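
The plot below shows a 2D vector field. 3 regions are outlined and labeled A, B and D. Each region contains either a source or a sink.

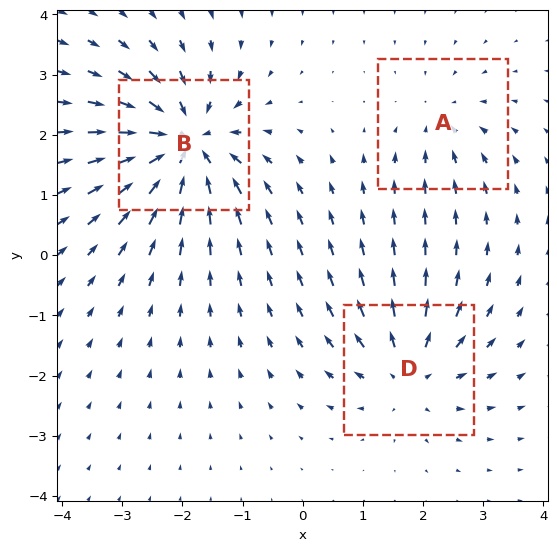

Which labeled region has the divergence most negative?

Divergence at each region's feature centre — A: about -2, B: about -6, D: about +4. Region B is most negative.

B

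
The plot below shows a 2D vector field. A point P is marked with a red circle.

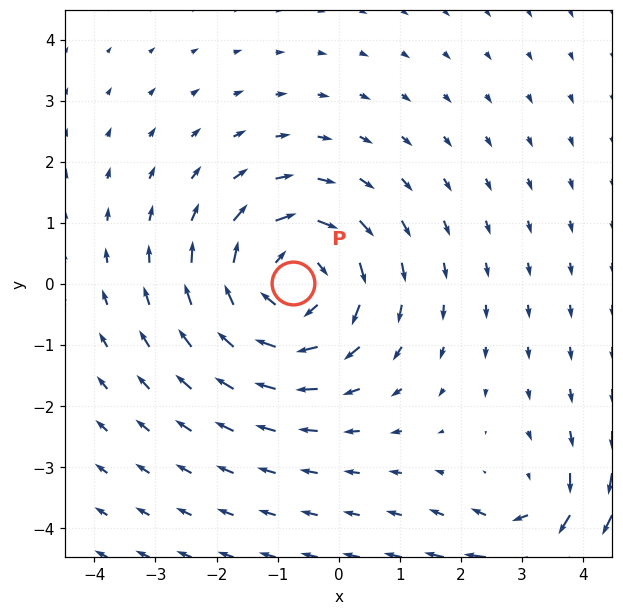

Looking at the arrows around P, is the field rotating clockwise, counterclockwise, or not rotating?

clockwise

Near P at (-0.7, 0.0) the arrows circulate clockwise. The curl (z-component) there is about -4; negative curl means clockwise rotation.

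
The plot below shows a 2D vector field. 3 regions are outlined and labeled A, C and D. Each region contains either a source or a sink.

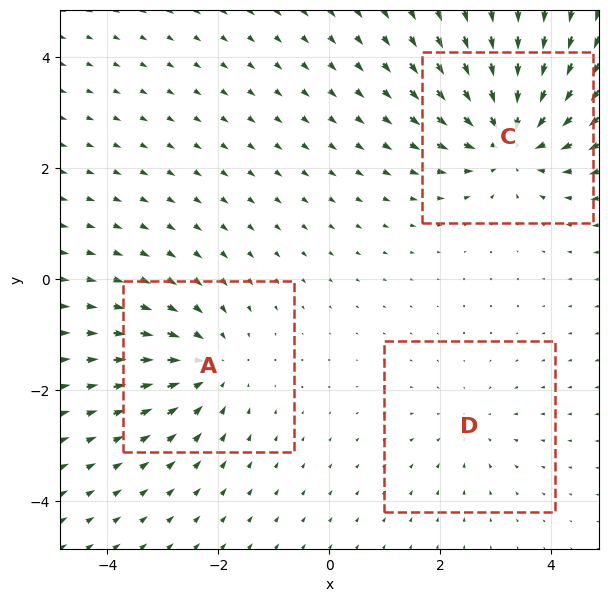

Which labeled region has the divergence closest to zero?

D

Divergence at each region's feature centre — A: about -3, C: about -5, D: about -2. Region D is closest to zero.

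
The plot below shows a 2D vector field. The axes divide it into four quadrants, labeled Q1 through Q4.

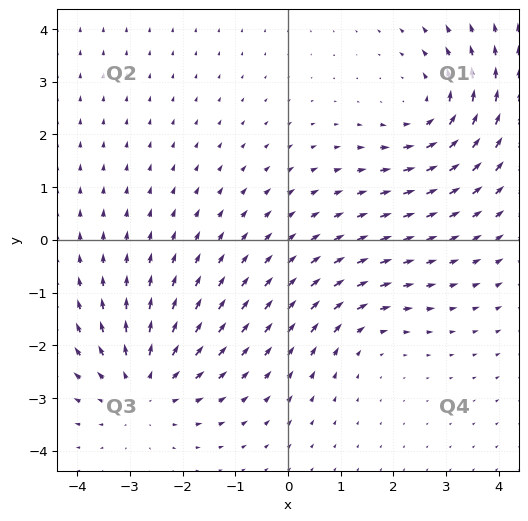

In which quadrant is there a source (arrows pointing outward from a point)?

The source sits at approximately (-2.7, -2.8), which lies in quadrant Q3. The divergence there is about +4, positive as expected for a source.

Q3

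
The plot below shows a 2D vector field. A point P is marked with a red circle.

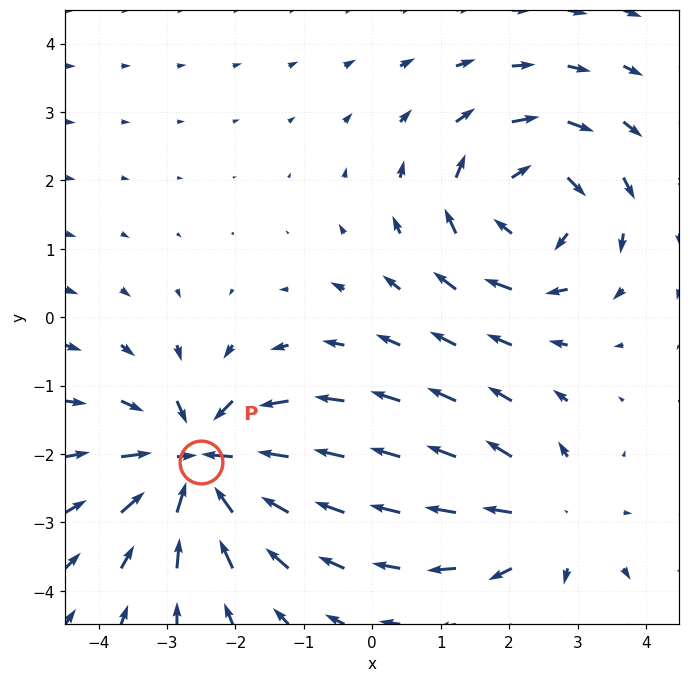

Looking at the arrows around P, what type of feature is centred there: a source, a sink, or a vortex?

At P (-2.5, -2.1) the arrows converge inward. Divergence about -5, curl ≈0 — negative divergence with near-zero curl is a sink.

sink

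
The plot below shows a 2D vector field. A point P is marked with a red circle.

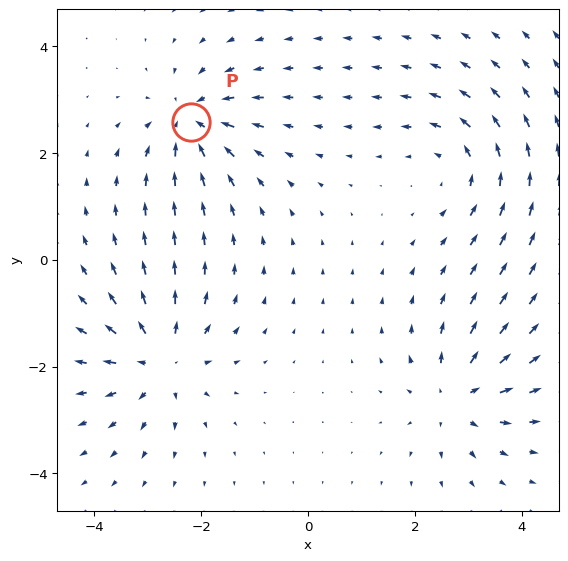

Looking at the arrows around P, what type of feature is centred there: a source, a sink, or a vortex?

At P (-2.2, 2.6) the arrows converge inward. Divergence about -6, curl ≈0 — negative divergence with near-zero curl is a sink.

sink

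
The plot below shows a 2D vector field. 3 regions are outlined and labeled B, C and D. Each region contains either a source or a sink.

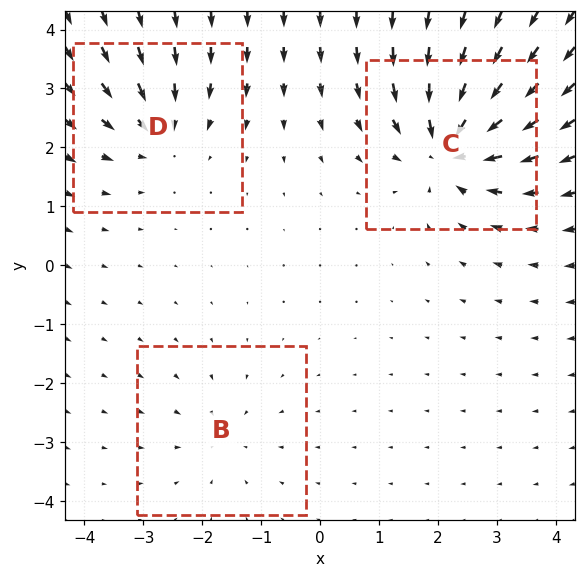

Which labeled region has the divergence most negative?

Divergence at each region's feature centre — B: about -2, C: about -6, D: about -4. Region C is most negative.

C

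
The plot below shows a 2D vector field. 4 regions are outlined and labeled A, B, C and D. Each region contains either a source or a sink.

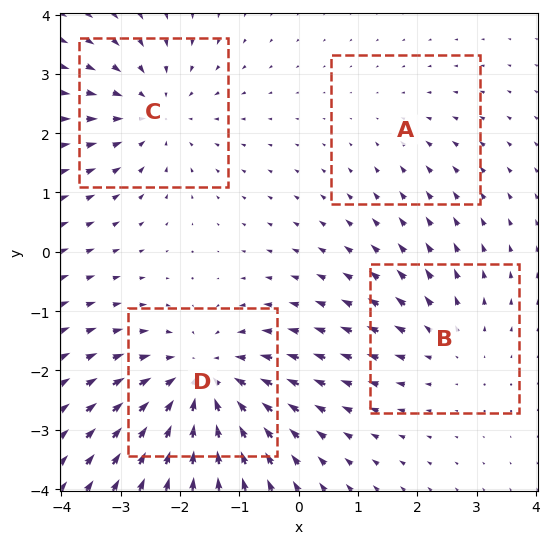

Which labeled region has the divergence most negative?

D

Divergence at each region's feature centre — A: about -2, B: about +3, C: about -4, D: about -6. Region D is most negative.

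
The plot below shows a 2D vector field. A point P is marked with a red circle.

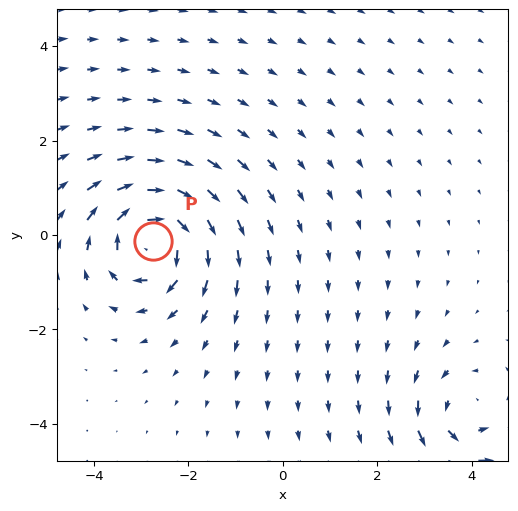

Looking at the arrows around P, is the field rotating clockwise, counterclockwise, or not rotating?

Near P at (-2.8, -0.1) the arrows circulate clockwise. The curl (z-component) there is about -6; negative curl means clockwise rotation.

clockwise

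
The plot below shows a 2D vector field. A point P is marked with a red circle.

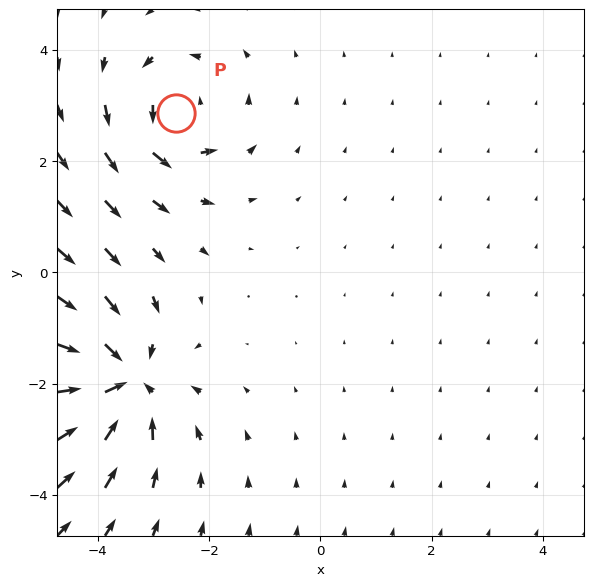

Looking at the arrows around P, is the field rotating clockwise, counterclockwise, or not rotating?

Near P at (-2.6, 2.9) the arrows circulate counterclockwise. The curl (z-component) there is about +4; positive curl means counterclockwise rotation.

counterclockwise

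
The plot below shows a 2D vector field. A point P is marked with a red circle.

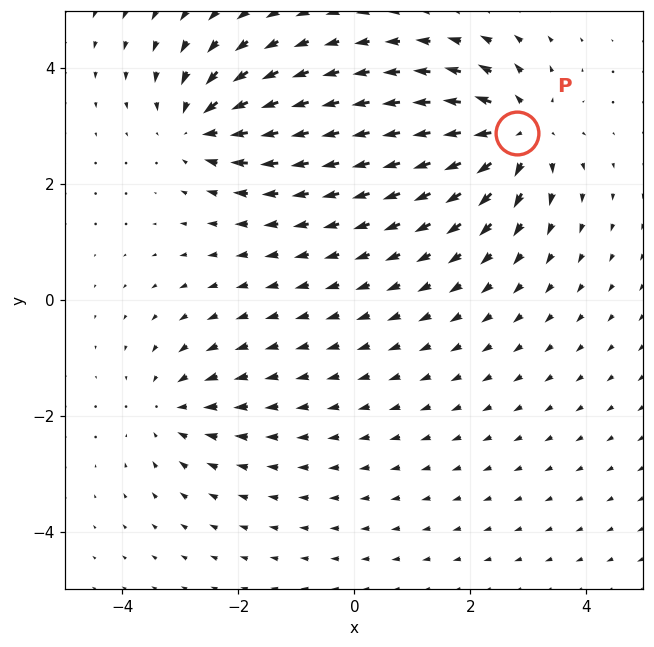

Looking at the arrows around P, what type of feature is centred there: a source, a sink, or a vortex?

source

At P (2.8, 2.9) the arrows spread outward. Divergence about +6, curl ≈0 — positive divergence with near-zero curl is a source.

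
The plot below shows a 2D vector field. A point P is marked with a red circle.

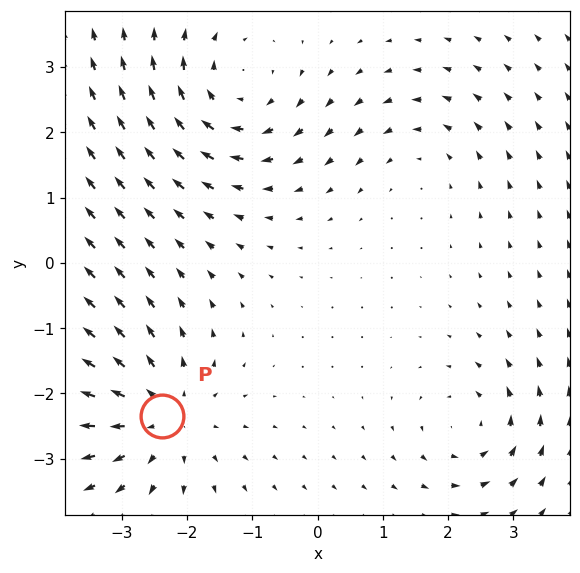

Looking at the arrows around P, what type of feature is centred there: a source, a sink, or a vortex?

At P (-2.4, -2.3) the arrows spread outward. Divergence about +4, curl ≈0 — positive divergence with near-zero curl is a source.

source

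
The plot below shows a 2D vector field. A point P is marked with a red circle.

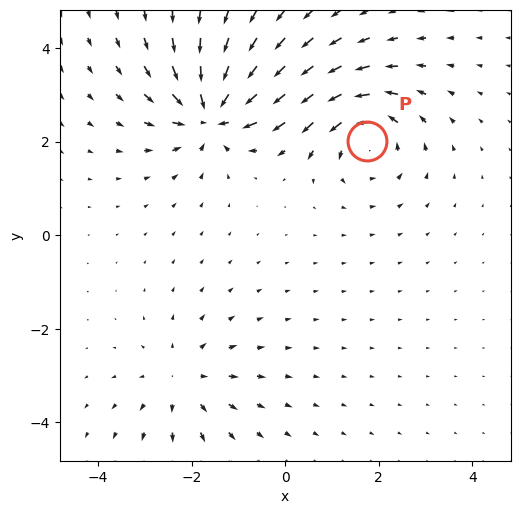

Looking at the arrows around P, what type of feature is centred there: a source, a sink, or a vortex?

vortex

At P (1.8, 2.0) the arrows circulate counterclockwise. Divergence ≈0, curl about +5 — near-zero divergence with nonzero curl is a vortex.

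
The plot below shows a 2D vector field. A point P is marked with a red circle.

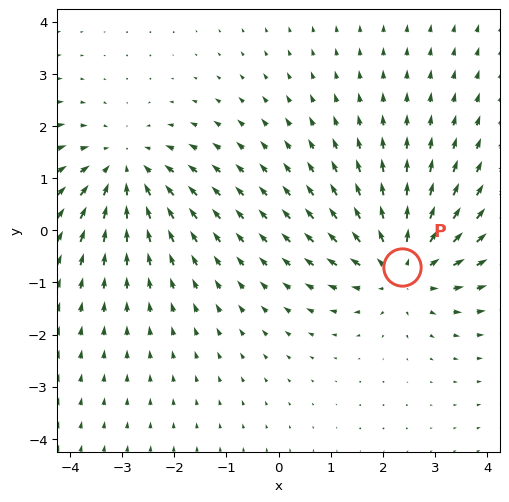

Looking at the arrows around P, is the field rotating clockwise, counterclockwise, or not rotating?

not rotating

Near P at (2.4, -0.7) the arrows show no circulation. The curl there is ≈0.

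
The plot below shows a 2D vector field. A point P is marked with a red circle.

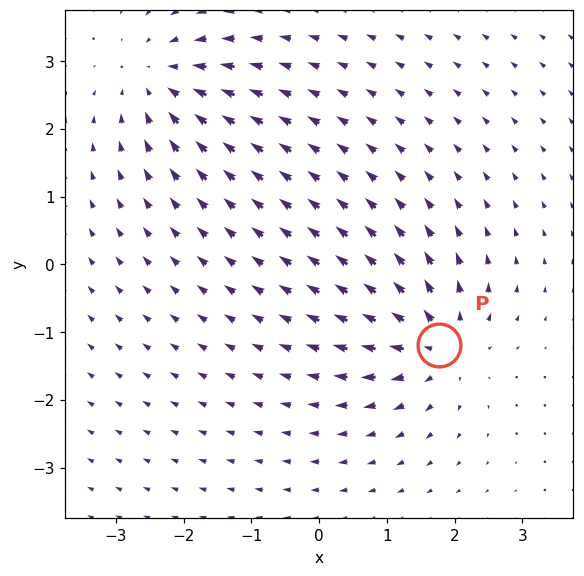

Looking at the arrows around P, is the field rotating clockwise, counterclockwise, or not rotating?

not rotating

Near P at (1.8, -1.2) the arrows show no circulation. The curl there is ≈0.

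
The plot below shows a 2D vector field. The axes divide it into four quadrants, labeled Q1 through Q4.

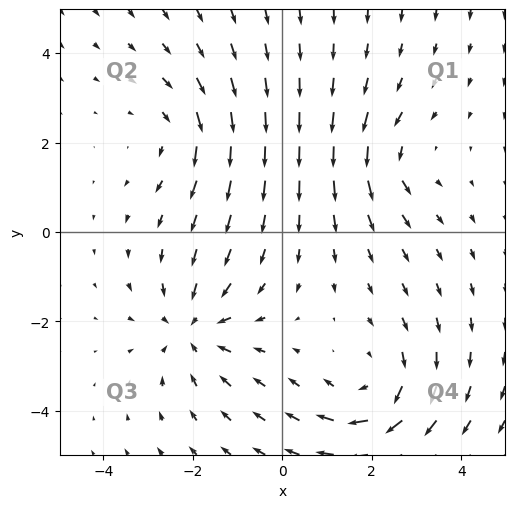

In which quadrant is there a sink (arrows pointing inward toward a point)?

Q3

The sink sits at approximately (-2.0, -2.2), which lies in quadrant Q3. The divergence there is about -4, negative as expected for a sink.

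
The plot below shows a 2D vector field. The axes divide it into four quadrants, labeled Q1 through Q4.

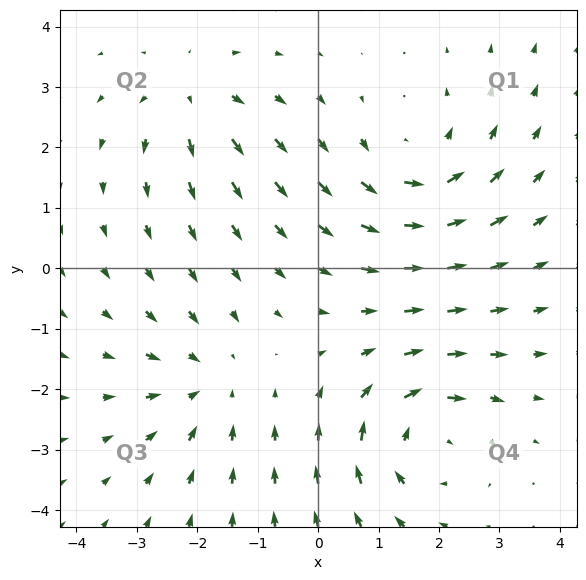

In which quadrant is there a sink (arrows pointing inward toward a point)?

Q3

The sink sits at approximately (-1.9, -1.9), which lies in quadrant Q3. The divergence there is about -3, negative as expected for a sink.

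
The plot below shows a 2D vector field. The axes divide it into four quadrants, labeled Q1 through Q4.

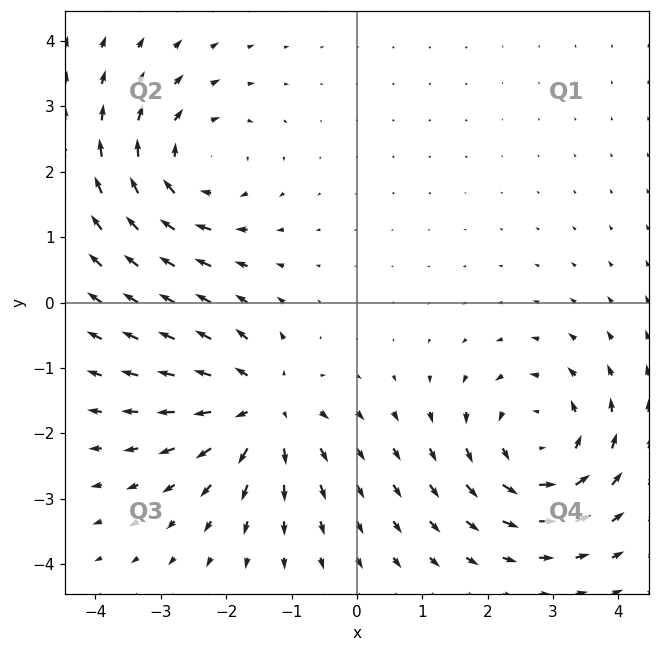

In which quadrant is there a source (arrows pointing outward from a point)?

Q3

The source sits at approximately (-1.4, -1.6), which lies in quadrant Q3. The divergence there is about +5, positive as expected for a source.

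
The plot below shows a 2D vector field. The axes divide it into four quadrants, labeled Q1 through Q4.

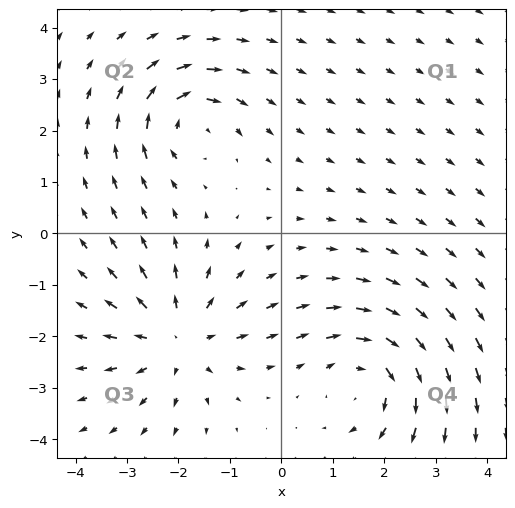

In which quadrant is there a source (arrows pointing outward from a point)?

Q3

The source sits at approximately (-2.0, -2.0), which lies in quadrant Q3. The divergence there is about +5, positive as expected for a source.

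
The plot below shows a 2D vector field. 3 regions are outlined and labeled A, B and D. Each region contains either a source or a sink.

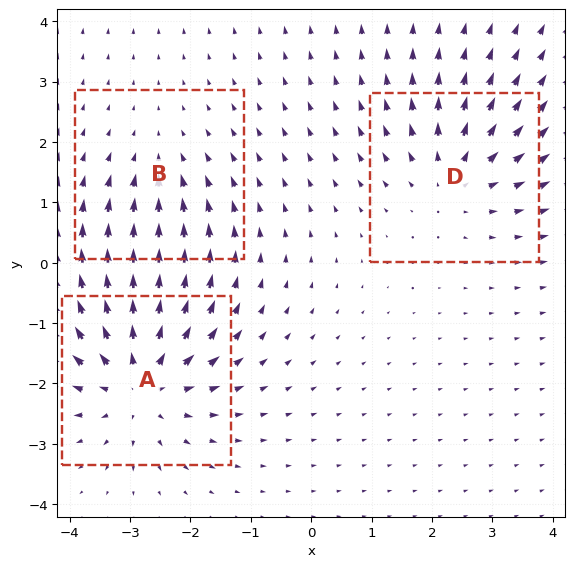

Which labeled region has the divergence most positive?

A

Divergence at each region's feature centre — A: about +5, B: about -2, D: about +3. Region A is most positive.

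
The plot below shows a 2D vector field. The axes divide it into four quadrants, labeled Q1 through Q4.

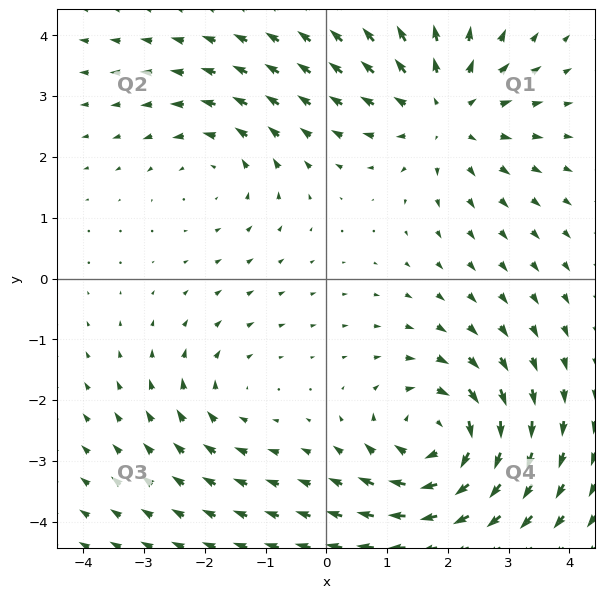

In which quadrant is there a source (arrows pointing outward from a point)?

Q1

The source sits at approximately (1.9, 2.7), which lies in quadrant Q1. The divergence there is about +4, positive as expected for a source.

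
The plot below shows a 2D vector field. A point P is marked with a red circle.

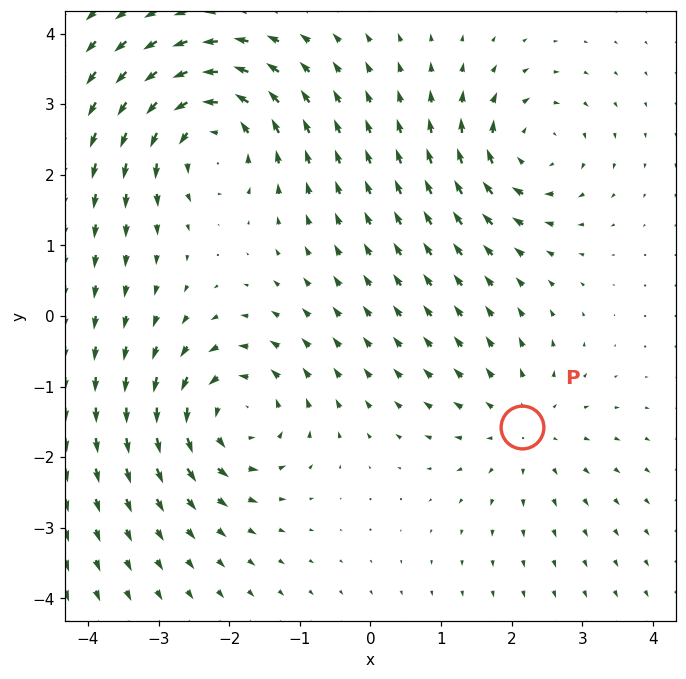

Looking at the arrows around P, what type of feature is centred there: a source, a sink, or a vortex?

At P (2.1, -1.6) the arrows spread outward. Divergence about +3, curl ≈0 — positive divergence with near-zero curl is a source.

source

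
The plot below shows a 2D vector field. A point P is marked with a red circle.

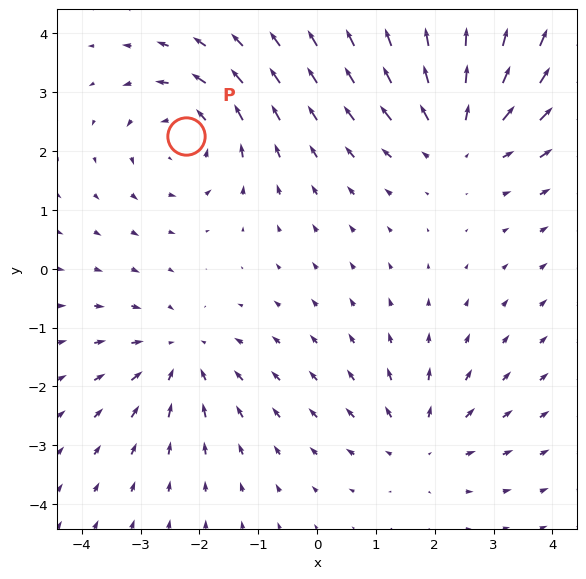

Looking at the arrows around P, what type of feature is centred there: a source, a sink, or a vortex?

At P (-2.2, 2.2) the arrows circulate counterclockwise. Divergence ≈0, curl about +4 — near-zero divergence with nonzero curl is a vortex.

vortex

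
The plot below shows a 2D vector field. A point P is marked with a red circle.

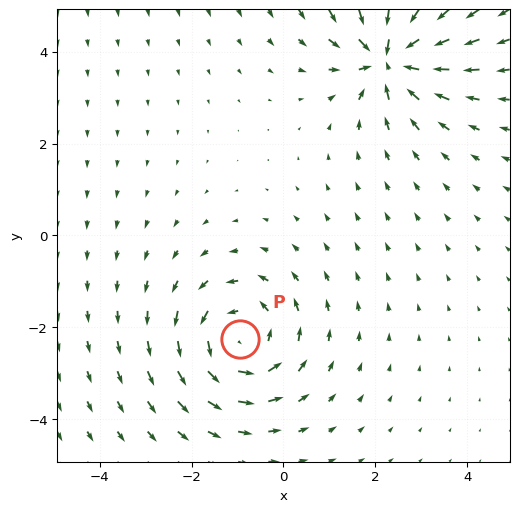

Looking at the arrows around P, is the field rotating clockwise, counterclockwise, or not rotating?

Near P at (-0.9, -2.3) the arrows circulate counterclockwise. The curl (z-component) there is about +4; positive curl means counterclockwise rotation.

counterclockwise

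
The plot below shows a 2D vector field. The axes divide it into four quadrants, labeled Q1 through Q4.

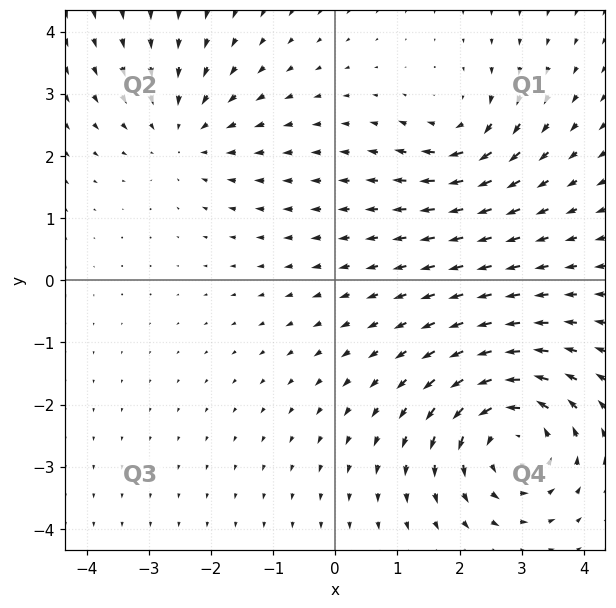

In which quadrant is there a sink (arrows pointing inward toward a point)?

Q2

The sink sits at approximately (-2.4, 2.4), which lies in quadrant Q2. The divergence there is about -3, negative as expected for a sink.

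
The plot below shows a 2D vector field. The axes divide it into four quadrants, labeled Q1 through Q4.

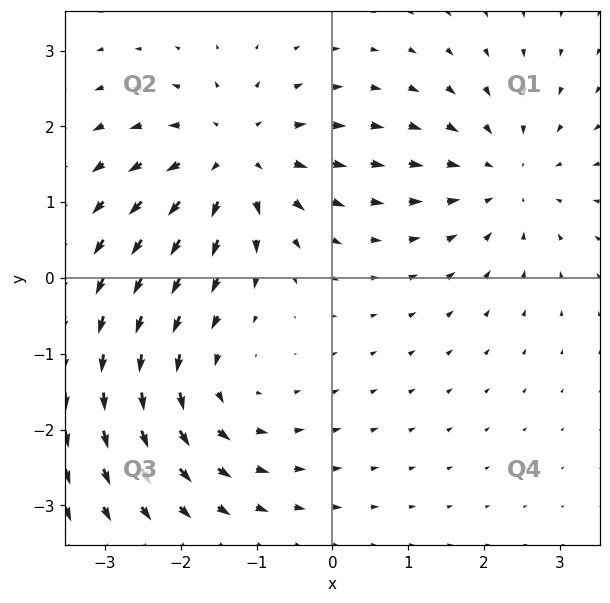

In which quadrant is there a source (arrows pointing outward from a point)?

The source sits at approximately (-1.3, 1.6), which lies in quadrant Q2. The divergence there is about +5, positive as expected for a source.

Q2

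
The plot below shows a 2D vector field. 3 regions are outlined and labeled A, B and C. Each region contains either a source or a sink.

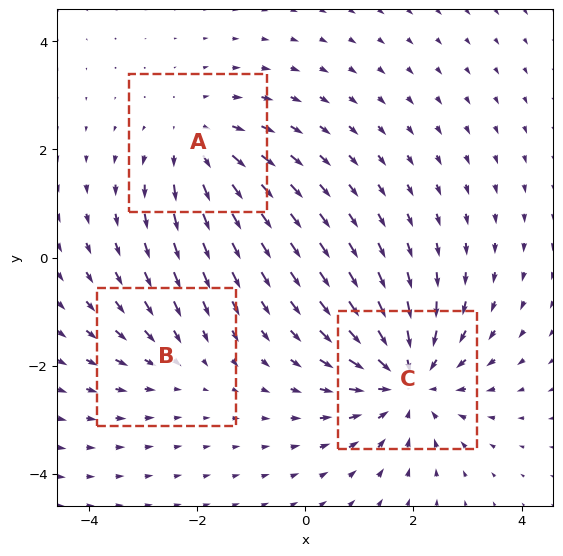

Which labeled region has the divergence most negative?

Divergence at each region's feature centre — A: about +3, B: about -2, C: about -4. Region C is most negative.

C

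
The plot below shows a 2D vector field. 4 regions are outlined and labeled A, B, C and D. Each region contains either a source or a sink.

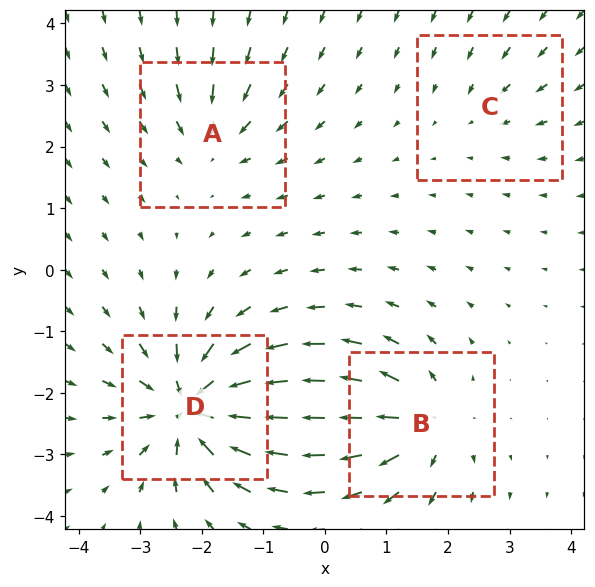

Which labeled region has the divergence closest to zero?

C

Divergence at each region's feature centre — A: about -4, B: about +6, C: about -2, D: about -9. Region C is closest to zero.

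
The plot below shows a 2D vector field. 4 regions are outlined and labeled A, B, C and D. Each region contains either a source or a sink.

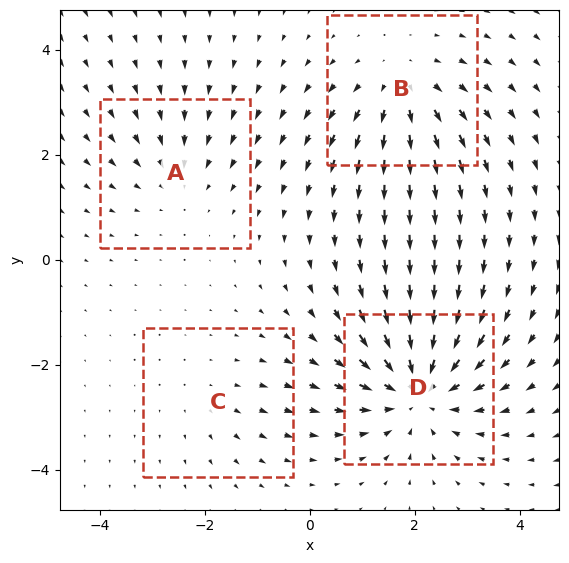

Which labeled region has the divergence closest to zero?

C

Divergence at each region's feature centre — A: about -3, B: about +4, C: about +2, D: about -6. Region C is closest to zero.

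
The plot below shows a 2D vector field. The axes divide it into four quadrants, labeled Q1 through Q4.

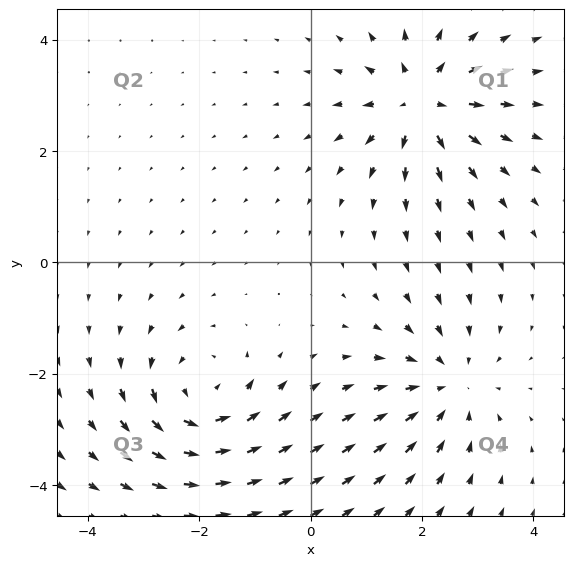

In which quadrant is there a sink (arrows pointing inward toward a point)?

The sink sits at approximately (2.5, -2.2), which lies in quadrant Q4. The divergence there is about -4, negative as expected for a sink.

Q4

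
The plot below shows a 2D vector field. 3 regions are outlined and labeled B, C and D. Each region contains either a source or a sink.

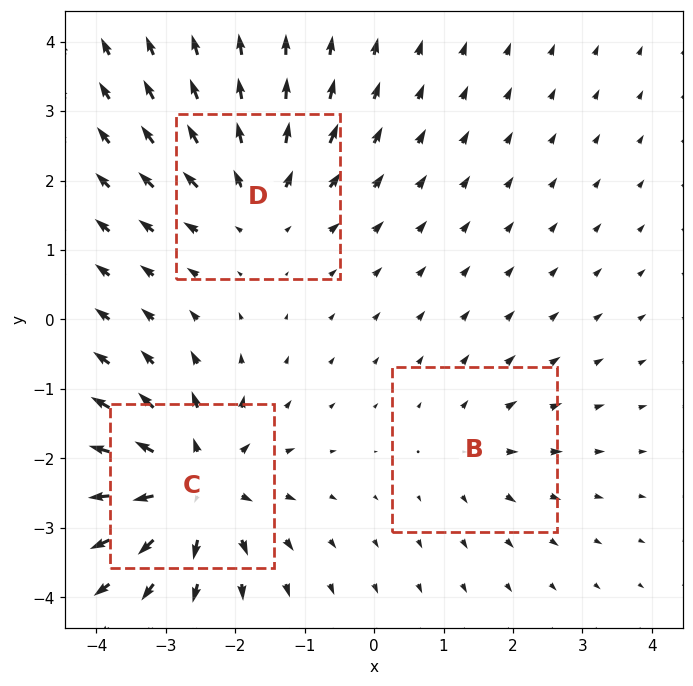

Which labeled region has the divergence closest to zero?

Divergence at each region's feature centre — B: about +2, C: about +6, D: about +4. Region B is closest to zero.

B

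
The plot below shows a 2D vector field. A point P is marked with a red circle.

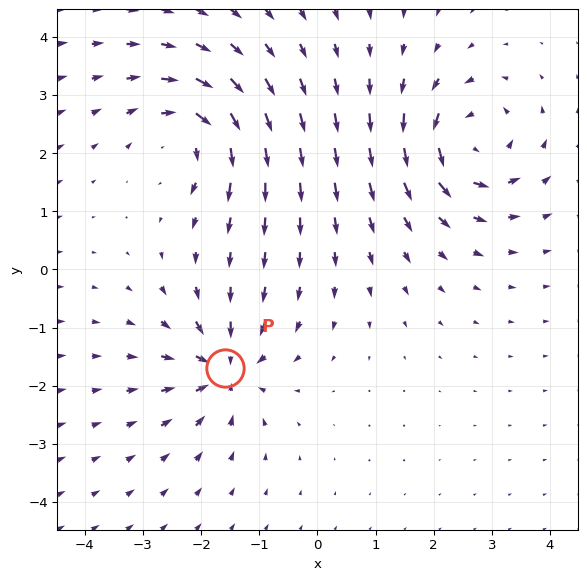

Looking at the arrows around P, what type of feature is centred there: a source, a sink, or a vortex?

At P (-1.6, -1.7) the arrows converge inward. Divergence about -5, curl ≈0 — negative divergence with near-zero curl is a sink.

sink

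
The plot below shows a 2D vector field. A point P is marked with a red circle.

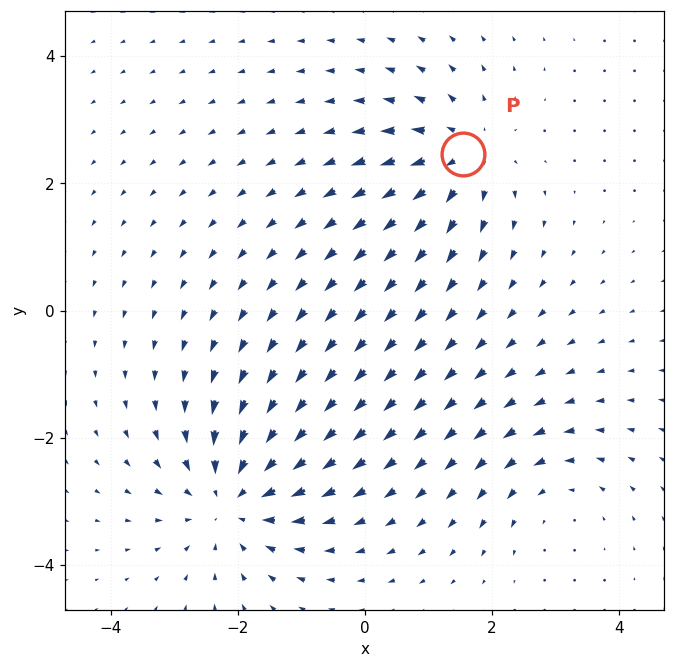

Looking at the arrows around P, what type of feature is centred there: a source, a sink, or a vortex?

At P (1.5, 2.5) the arrows spread outward. Divergence about +4, curl ≈0 — positive divergence with near-zero curl is a source.

source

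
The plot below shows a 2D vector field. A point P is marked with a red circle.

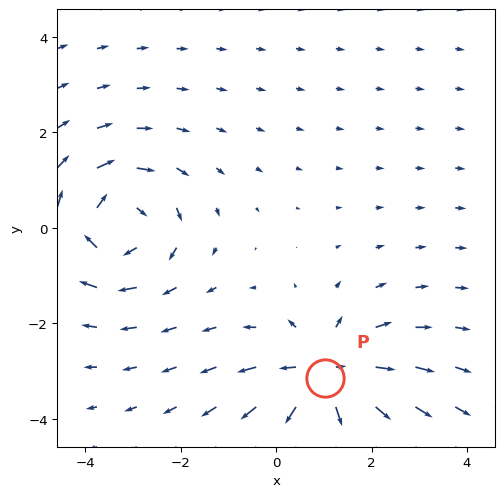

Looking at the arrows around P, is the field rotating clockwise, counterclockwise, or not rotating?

not rotating

Near P at (1.0, -3.1) the arrows show no circulation. The curl there is ≈0.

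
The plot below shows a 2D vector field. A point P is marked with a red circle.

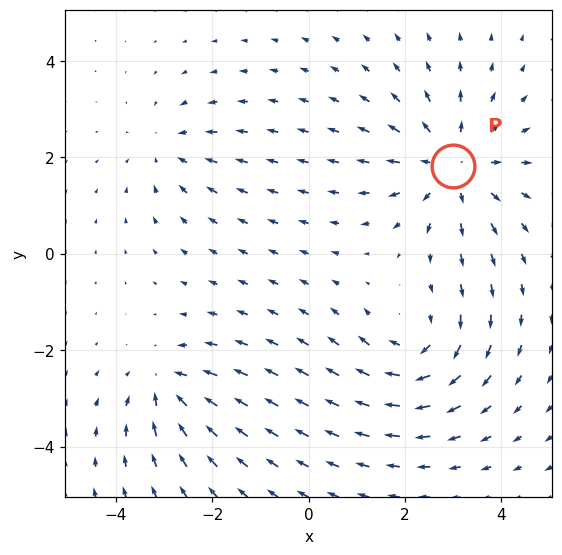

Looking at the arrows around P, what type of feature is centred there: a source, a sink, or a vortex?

source

At P (3.0, 1.8) the arrows spread outward. Divergence about +4, curl ≈0 — positive divergence with near-zero curl is a source.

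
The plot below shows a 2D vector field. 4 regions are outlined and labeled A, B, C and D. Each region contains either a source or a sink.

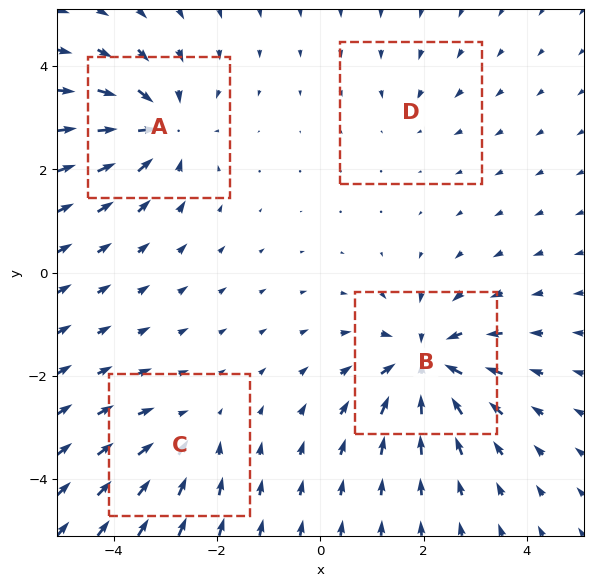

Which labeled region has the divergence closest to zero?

D

Divergence at each region's feature centre — A: about -6, B: about -7, C: about -3, D: about -2. Region D is closest to zero.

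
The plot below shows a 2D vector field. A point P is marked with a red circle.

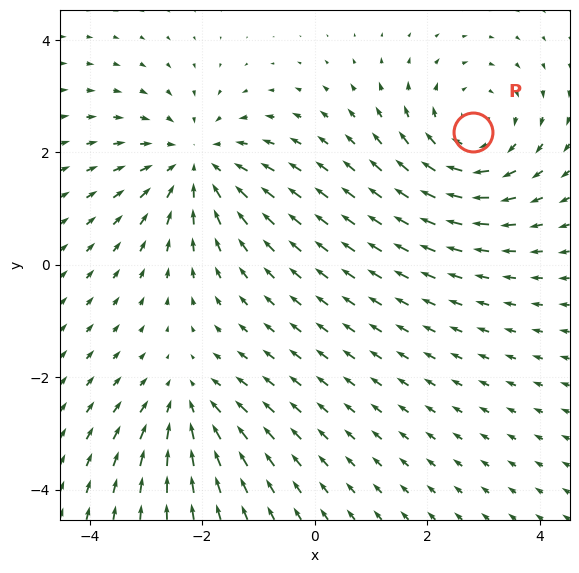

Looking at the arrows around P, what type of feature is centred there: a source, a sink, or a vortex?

vortex

At P (2.8, 2.4) the arrows circulate clockwise. Divergence ≈0, curl about -4 — near-zero divergence with nonzero curl is a vortex.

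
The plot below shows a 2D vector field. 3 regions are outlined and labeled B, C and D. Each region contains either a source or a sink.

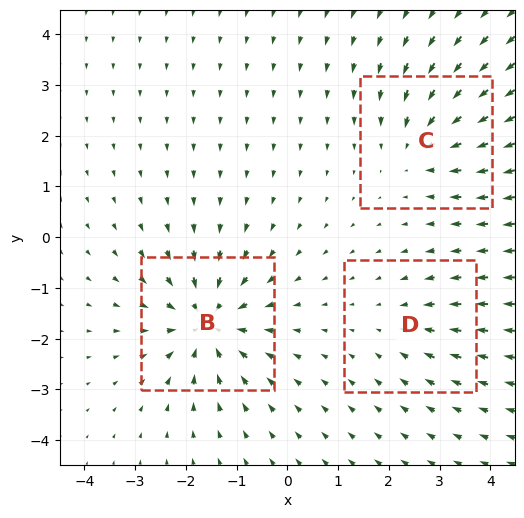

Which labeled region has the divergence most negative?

Divergence at each region's feature centre — B: about -6, C: about -4, D: about -2. Region B is most negative.

B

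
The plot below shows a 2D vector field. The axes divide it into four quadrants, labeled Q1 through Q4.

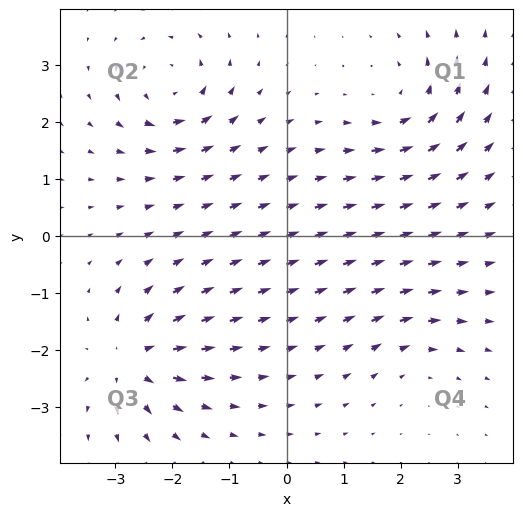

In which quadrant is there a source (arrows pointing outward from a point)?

Q3

The source sits at approximately (-2.7, -2.2), which lies in quadrant Q3. The divergence there is about +6, positive as expected for a source.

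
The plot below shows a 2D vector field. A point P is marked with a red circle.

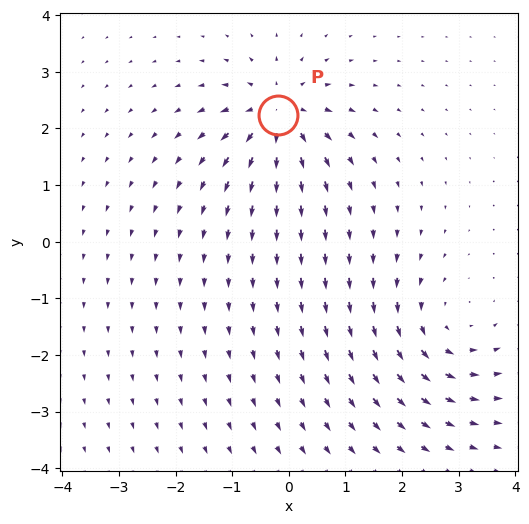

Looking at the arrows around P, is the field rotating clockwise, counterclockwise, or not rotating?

not rotating

Near P at (-0.2, 2.2) the arrows show no circulation. The curl there is ≈0.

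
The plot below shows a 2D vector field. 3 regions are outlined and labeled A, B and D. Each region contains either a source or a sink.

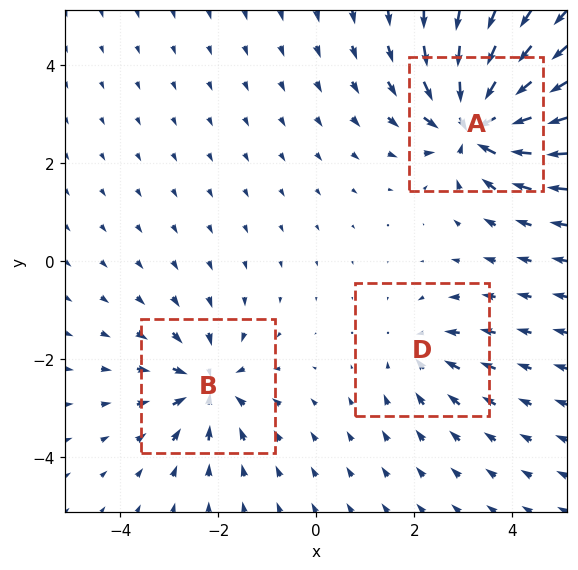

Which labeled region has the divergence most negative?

Divergence at each region's feature centre — A: about -6, B: about -4, D: about -3. Region A is most negative.

A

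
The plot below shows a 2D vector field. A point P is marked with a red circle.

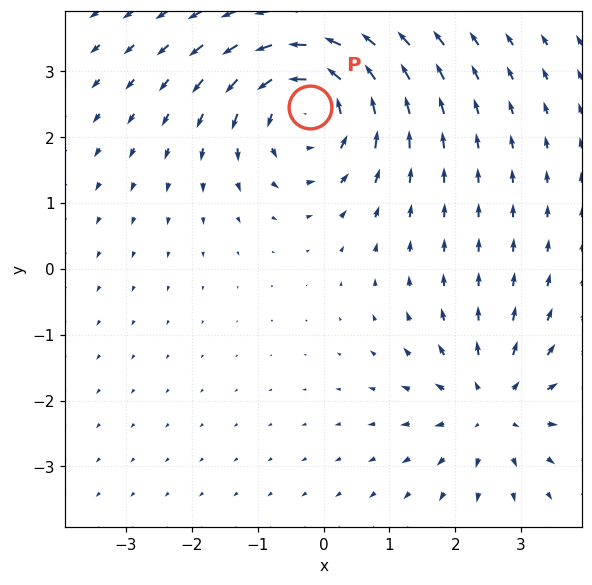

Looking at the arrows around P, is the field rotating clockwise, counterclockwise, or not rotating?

counterclockwise

Near P at (-0.2, 2.5) the arrows circulate counterclockwise. The curl (z-component) there is about +5; positive curl means counterclockwise rotation.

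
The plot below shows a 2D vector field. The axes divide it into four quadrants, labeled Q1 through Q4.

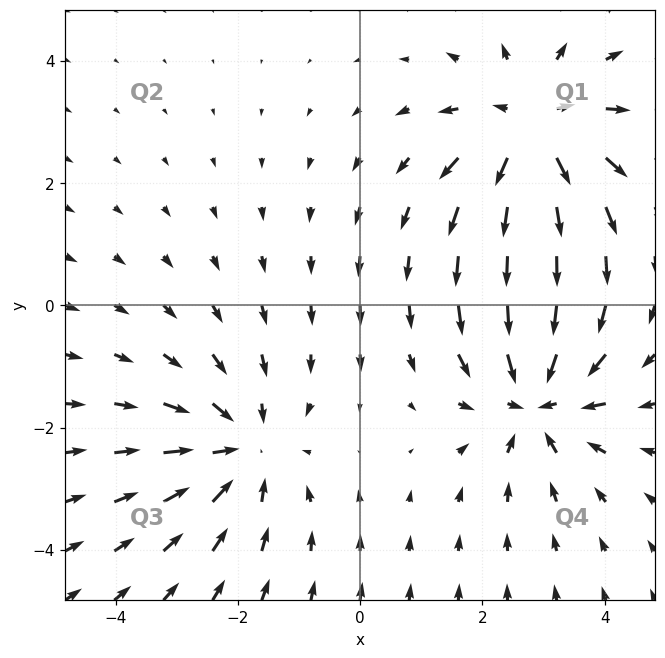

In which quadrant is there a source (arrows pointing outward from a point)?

Q1

The source sits at approximately (2.8, 2.9), which lies in quadrant Q1. The divergence there is about +5, positive as expected for a source.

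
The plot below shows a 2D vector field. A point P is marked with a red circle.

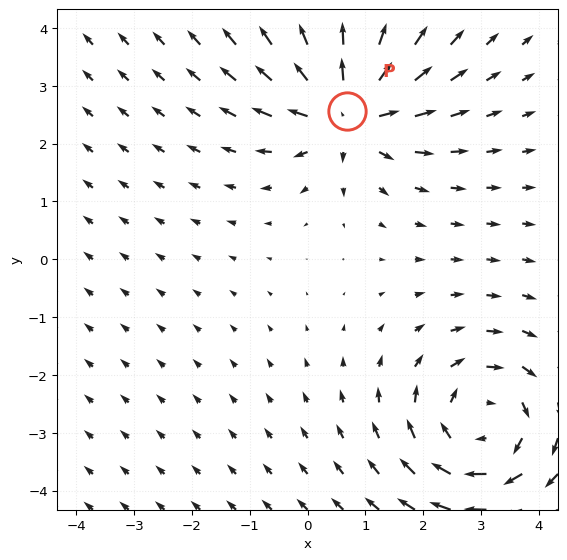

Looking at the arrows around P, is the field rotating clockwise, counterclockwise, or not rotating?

not rotating

Near P at (0.7, 2.6) the arrows show no circulation. The curl there is ≈0.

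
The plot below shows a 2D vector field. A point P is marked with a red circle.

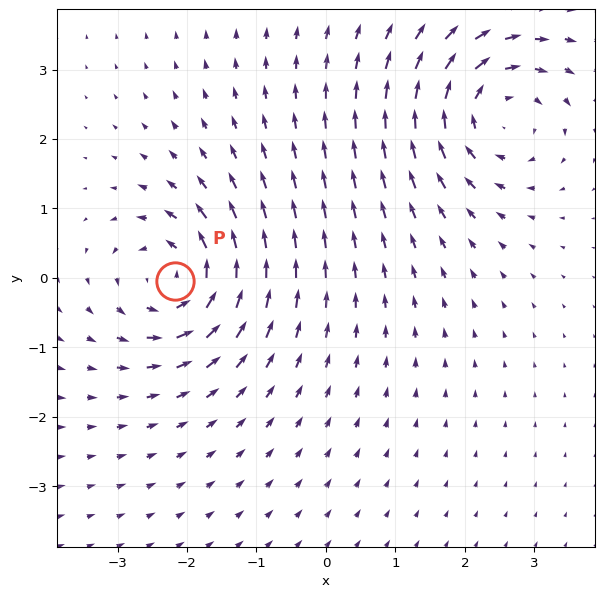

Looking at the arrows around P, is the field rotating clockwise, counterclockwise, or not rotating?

Near P at (-2.2, -0.0) the arrows circulate counterclockwise. The curl (z-component) there is about +7; positive curl means counterclockwise rotation.

counterclockwise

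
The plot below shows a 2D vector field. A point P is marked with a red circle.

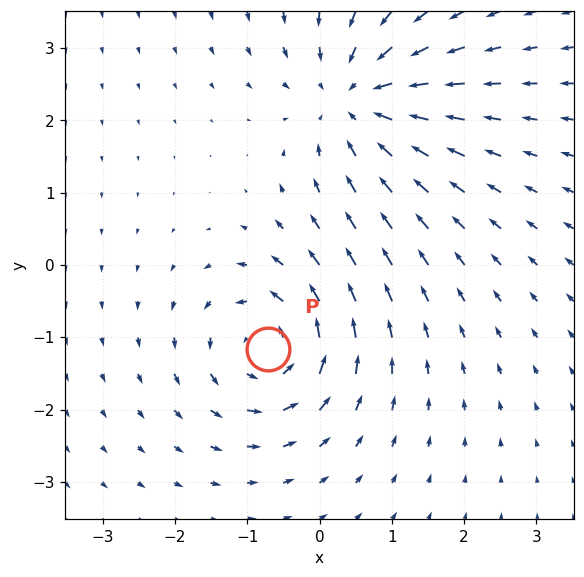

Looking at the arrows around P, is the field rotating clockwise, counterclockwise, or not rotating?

Near P at (-0.7, -1.2) the arrows circulate counterclockwise. The curl (z-component) there is about +6; positive curl means counterclockwise rotation.

counterclockwise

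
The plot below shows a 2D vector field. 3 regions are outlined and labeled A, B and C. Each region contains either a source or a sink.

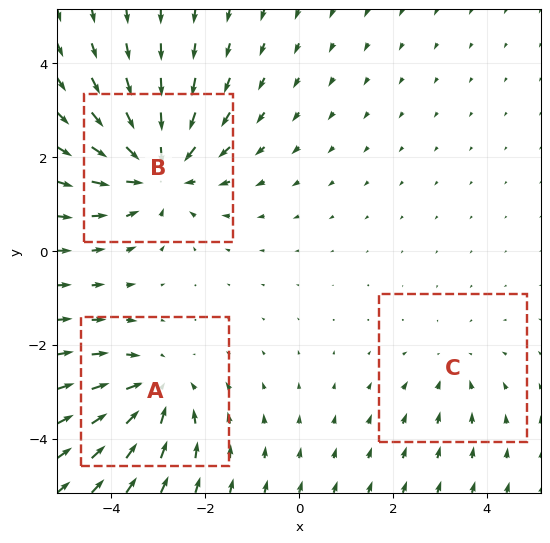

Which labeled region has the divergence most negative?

Divergence at each region's feature centre — A: about -3, B: about -4, C: about -2. Region B is most negative.

B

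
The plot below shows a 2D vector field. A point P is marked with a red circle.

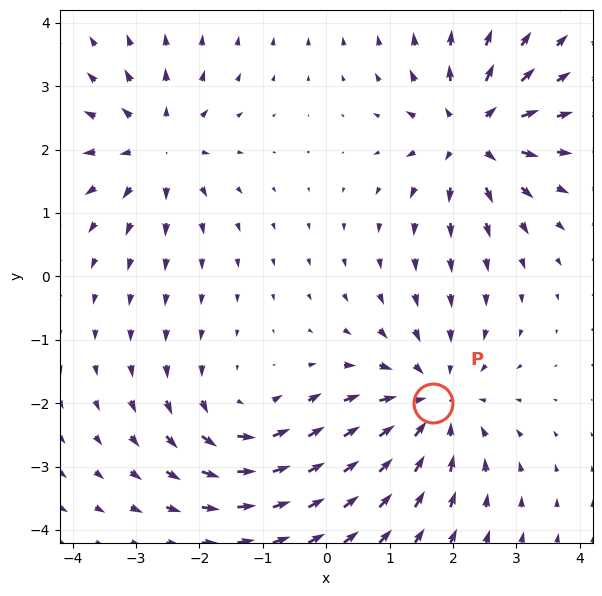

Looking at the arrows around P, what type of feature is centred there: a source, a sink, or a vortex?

At P (1.7, -2.0) the arrows converge inward. Divergence about -4, curl ≈0 — negative divergence with near-zero curl is a sink.

sink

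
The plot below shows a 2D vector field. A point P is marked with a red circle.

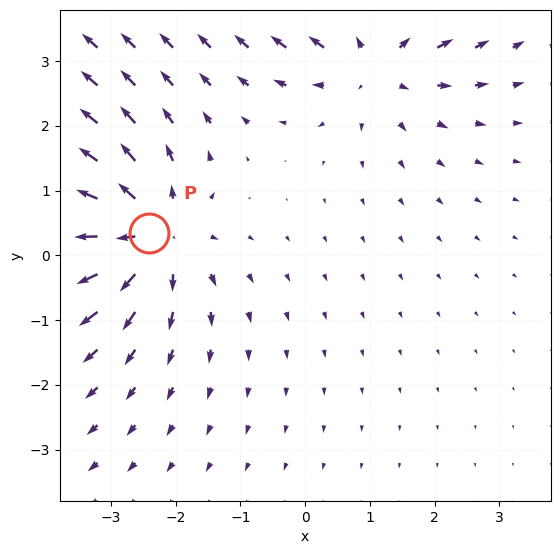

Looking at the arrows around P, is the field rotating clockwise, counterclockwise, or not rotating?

not rotating

Near P at (-2.4, 0.3) the arrows show no circulation. The curl there is ≈0.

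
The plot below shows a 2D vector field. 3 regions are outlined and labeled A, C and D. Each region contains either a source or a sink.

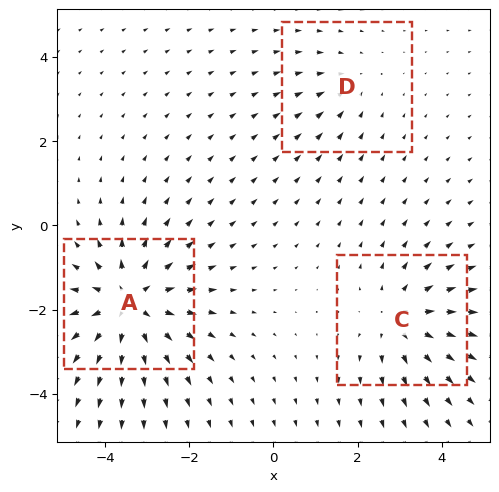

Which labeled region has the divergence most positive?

Divergence at each region's feature centre — A: about +5, C: about +3, D: about -2. Region A is most positive.

A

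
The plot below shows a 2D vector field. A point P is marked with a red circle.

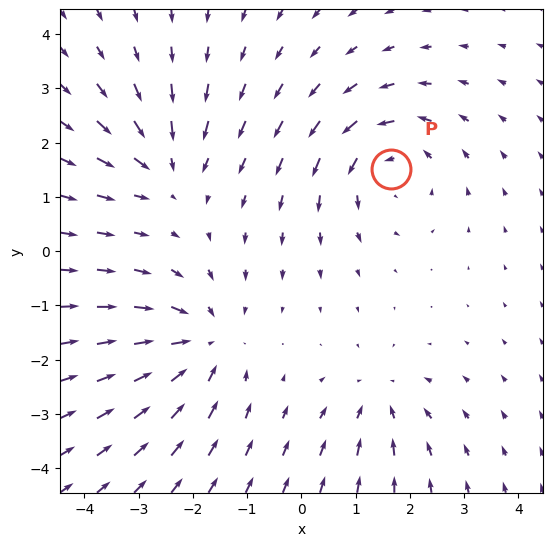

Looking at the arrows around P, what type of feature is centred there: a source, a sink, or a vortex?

vortex

At P (1.6, 1.5) the arrows circulate counterclockwise. Divergence ≈0, curl about +4 — near-zero divergence with nonzero curl is a vortex.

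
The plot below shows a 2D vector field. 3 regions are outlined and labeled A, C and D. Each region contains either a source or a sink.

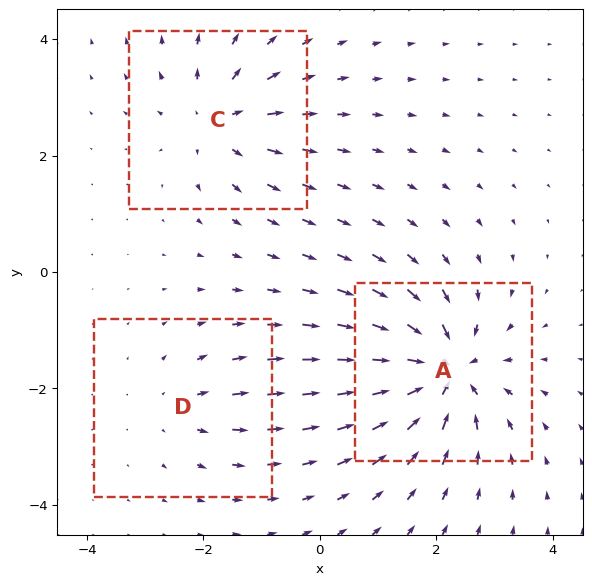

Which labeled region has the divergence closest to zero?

Divergence at each region's feature centre — A: about -6, C: about +3, D: about +2. Region D is closest to zero.

D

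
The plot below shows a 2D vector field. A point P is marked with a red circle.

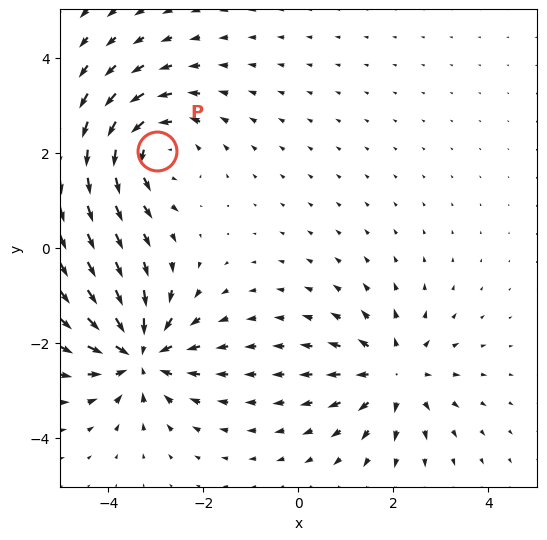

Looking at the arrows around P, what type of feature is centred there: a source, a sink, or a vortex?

vortex

At P (-3.0, 2.0) the arrows circulate counterclockwise. Divergence ≈0, curl about +4 — near-zero divergence with nonzero curl is a vortex.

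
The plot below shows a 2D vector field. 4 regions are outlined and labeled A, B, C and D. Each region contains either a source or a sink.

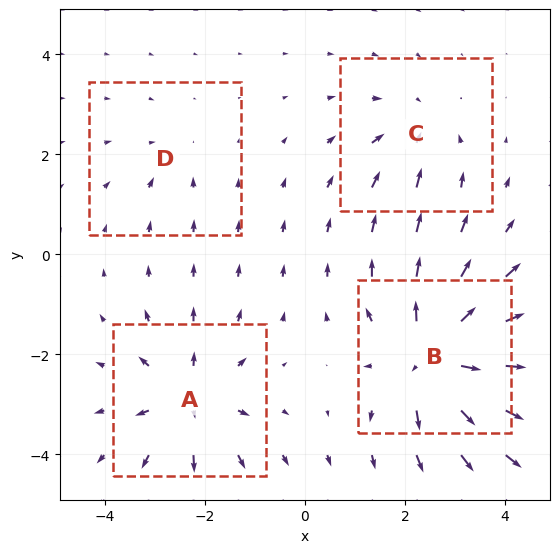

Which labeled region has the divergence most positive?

B

Divergence at each region's feature centre — A: about +5, B: about +8, C: about -4, D: about -2. Region B is most positive.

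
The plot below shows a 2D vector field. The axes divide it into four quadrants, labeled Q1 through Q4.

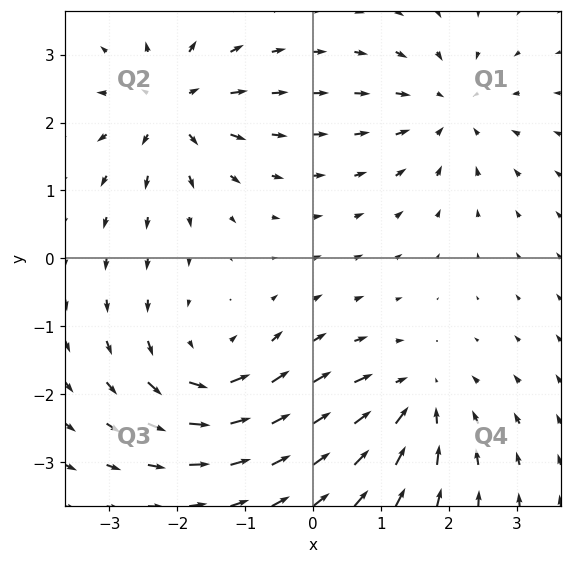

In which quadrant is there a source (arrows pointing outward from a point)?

The source sits at approximately (-2.1, 2.2), which lies in quadrant Q2. The divergence there is about +5, positive as expected for a source.

Q2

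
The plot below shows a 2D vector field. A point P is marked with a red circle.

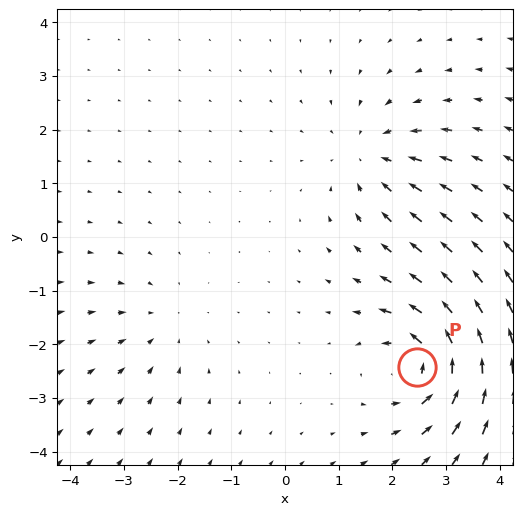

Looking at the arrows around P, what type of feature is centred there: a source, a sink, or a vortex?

vortex

At P (2.5, -2.4) the arrows circulate counterclockwise. Divergence ≈0, curl about +6 — near-zero divergence with nonzero curl is a vortex.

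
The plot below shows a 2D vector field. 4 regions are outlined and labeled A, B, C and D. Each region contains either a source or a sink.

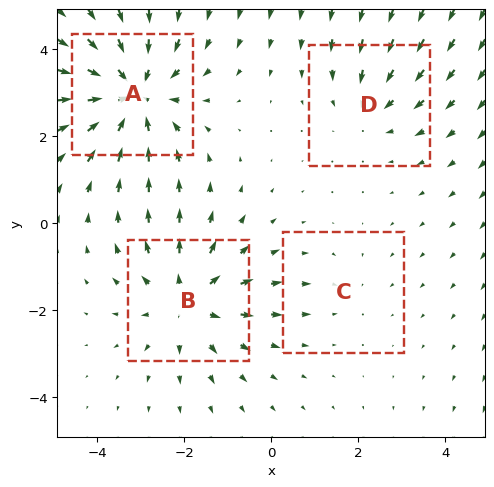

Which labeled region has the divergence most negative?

A

Divergence at each region's feature centre — A: about -6, B: about +4, C: about -2, D: about -3. Region A is most negative.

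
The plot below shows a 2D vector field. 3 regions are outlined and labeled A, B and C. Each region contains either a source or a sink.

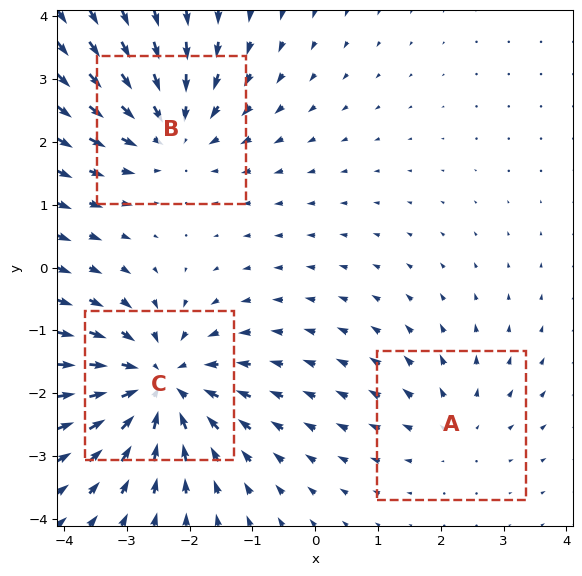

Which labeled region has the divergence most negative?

Divergence at each region's feature centre — A: about +2, B: about -3, C: about -4. Region C is most negative.

C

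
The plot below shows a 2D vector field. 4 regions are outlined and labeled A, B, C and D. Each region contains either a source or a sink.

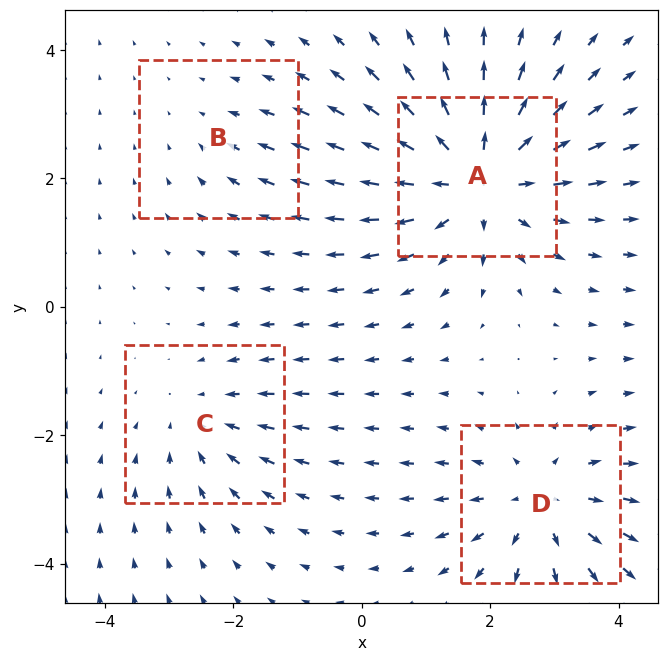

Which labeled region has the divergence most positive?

Divergence at each region's feature centre — A: about +6, B: about -2, C: about -3, D: about +4. Region A is most positive.

A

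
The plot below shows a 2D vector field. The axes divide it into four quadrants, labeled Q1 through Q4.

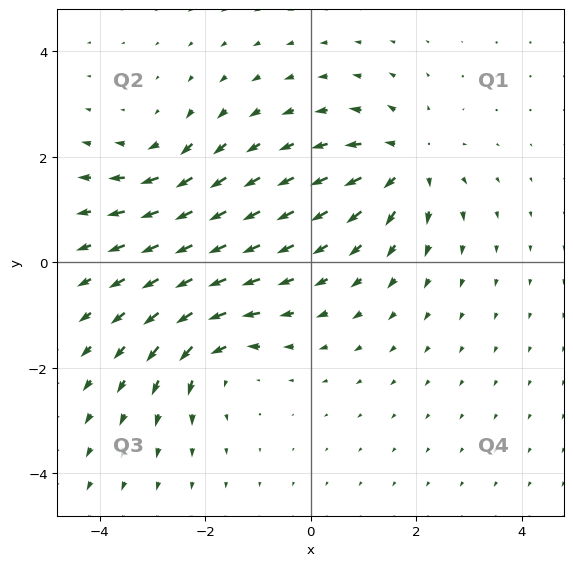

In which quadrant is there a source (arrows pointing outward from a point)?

Q1

The source sits at approximately (1.8, 1.9), which lies in quadrant Q1. The divergence there is about +5, positive as expected for a source.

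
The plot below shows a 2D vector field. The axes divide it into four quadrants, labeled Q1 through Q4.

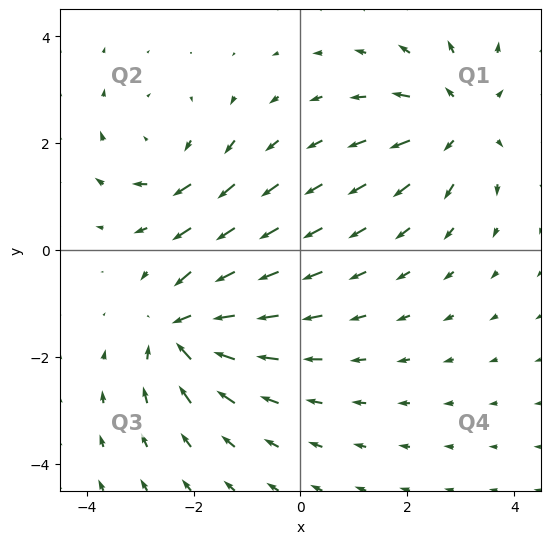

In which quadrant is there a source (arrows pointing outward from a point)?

The source sits at approximately (3.0, 2.4), which lies in quadrant Q1. The divergence there is about +4, positive as expected for a source.

Q1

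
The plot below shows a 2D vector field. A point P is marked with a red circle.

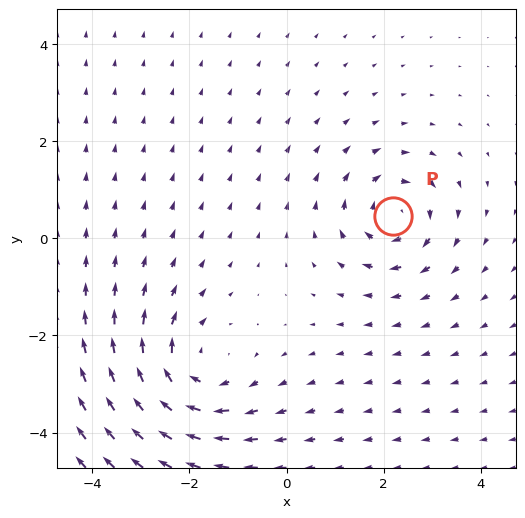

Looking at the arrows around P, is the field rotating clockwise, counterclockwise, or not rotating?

clockwise

Near P at (2.2, 0.5) the arrows circulate clockwise. The curl (z-component) there is about -4; negative curl means clockwise rotation.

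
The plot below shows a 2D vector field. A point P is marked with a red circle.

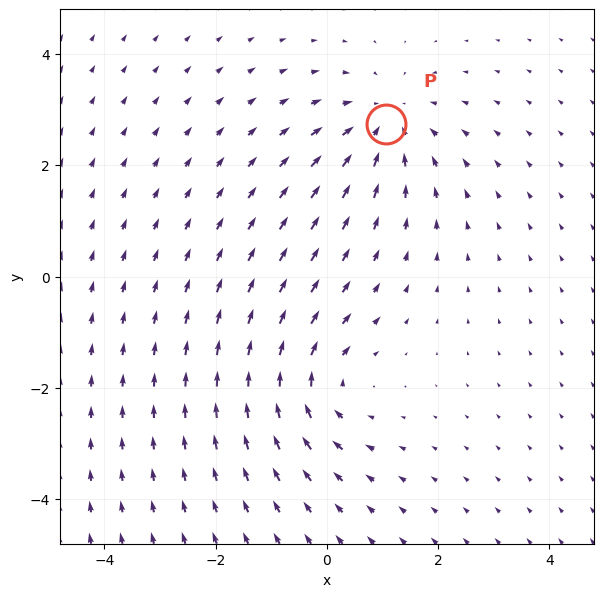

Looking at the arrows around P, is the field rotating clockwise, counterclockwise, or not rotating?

not rotating

Near P at (1.1, 2.7) the arrows show no circulation. The curl there is ≈0.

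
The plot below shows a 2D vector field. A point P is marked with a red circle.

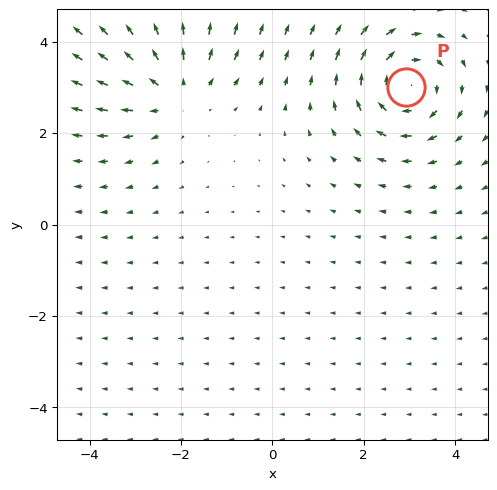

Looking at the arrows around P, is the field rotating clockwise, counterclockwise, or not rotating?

clockwise

Near P at (2.9, 3.0) the arrows circulate clockwise. The curl (z-component) there is about -4; negative curl means clockwise rotation.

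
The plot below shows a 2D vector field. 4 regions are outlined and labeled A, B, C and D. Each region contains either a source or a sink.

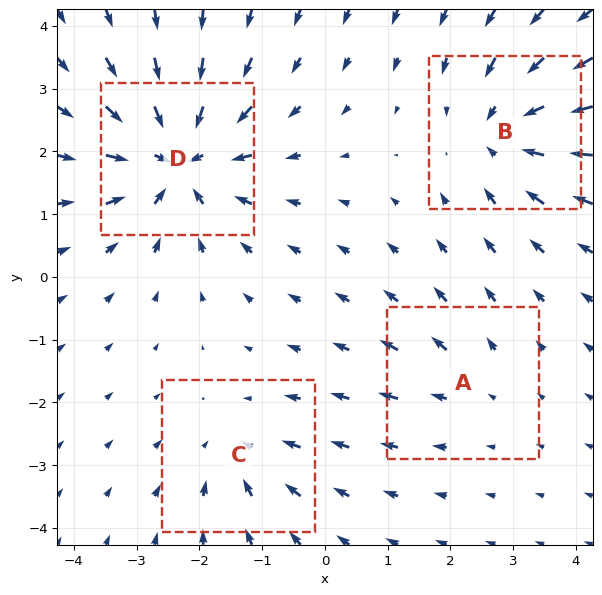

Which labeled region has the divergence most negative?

D

Divergence at each region's feature centre — A: about +2, B: about -5, C: about -3, D: about -7. Region D is most negative.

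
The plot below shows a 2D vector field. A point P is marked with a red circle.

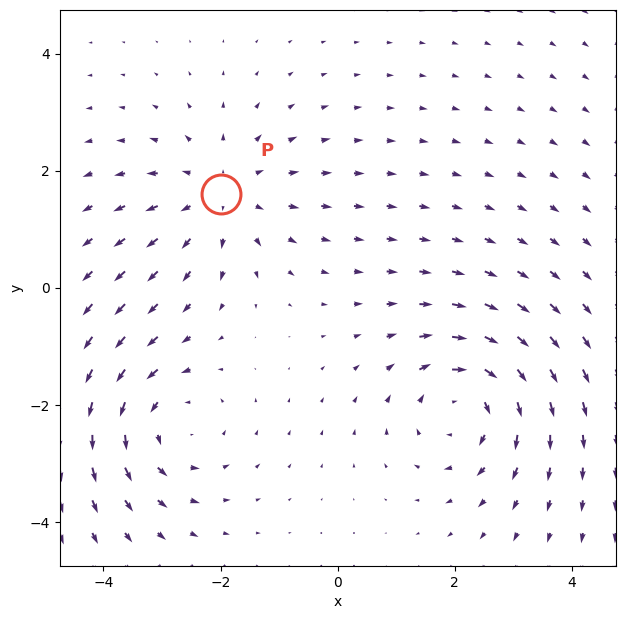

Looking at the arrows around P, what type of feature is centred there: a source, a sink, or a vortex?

At P (-2.0, 1.6) the arrows spread outward. Divergence about +3, curl ≈0 — positive divergence with near-zero curl is a source.

source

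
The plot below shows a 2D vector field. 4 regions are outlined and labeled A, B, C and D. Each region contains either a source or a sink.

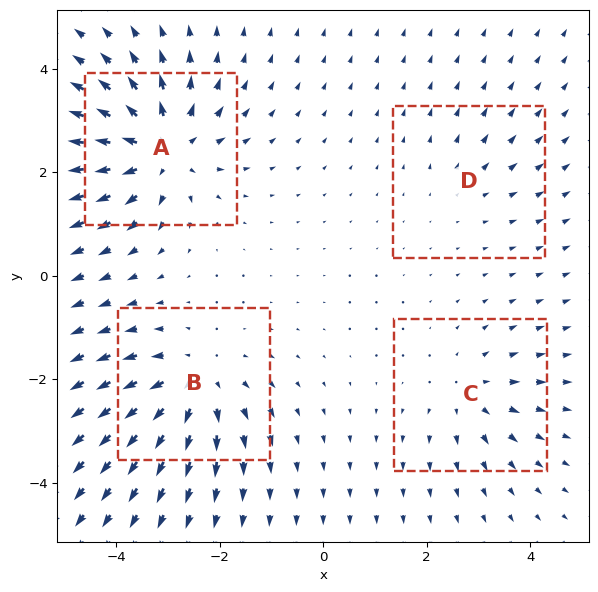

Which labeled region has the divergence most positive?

Divergence at each region's feature centre — A: about +7, B: about +6, C: about +4, D: about +2. Region A is most positive.

A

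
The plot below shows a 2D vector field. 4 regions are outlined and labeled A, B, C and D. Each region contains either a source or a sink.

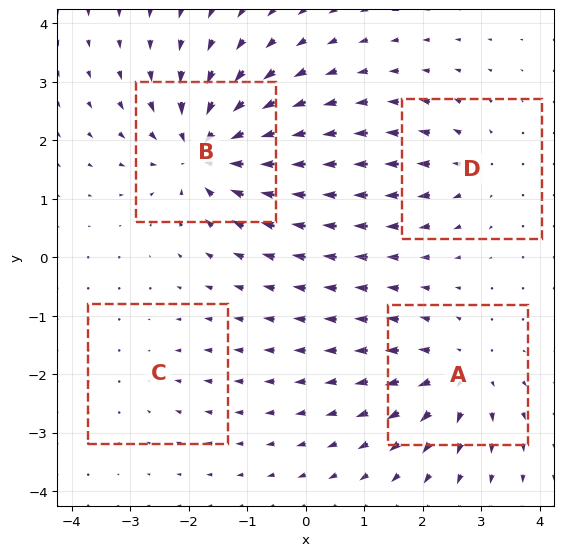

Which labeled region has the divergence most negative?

B

Divergence at each region's feature centre — A: about +5, B: about -8, C: about -2, D: about +4. Region B is most negative.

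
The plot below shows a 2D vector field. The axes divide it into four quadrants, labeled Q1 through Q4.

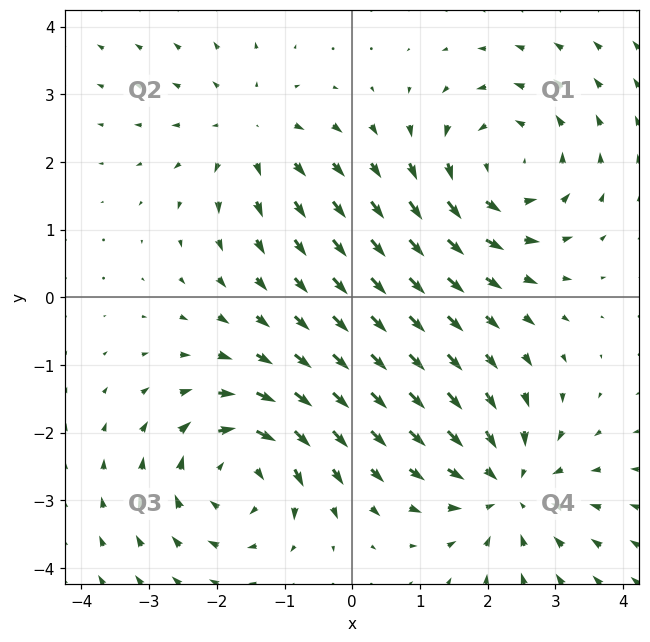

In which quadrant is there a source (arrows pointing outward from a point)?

Q2

The source sits at approximately (-1.5, 2.4), which lies in quadrant Q2. The divergence there is about +3, positive as expected for a source.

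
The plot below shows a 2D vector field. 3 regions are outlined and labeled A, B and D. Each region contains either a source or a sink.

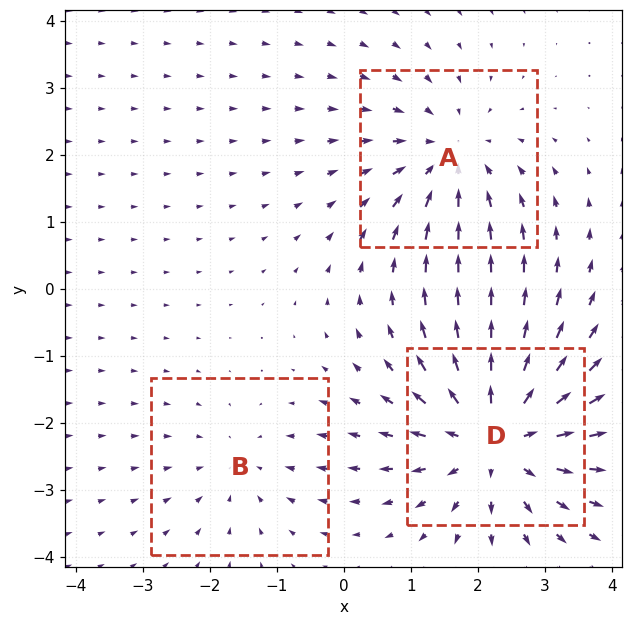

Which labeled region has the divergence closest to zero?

B

Divergence at each region's feature centre — A: about -3, B: about -2, D: about +4. Region B is closest to zero.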